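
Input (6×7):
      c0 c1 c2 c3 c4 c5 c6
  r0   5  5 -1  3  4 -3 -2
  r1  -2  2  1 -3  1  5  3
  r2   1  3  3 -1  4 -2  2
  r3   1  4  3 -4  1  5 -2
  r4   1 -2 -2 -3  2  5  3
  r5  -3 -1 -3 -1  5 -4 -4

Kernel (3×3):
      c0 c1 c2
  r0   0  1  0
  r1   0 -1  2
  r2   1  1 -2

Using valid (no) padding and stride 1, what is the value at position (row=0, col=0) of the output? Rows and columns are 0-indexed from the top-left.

3

The receptive field on the input at this output position is [5 5 -1 / -2 2 1 / 1 3 3]. Elementwise product with the kernel and sum: 5·1 + 2·-1 + 1·2 + 1·1 + 3·1 + 3·-2.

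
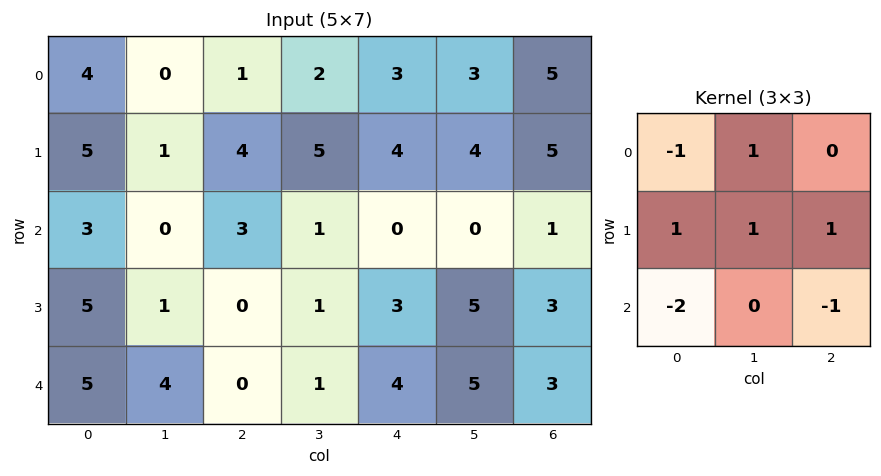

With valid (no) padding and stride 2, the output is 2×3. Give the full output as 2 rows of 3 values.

Output[0,0]: The receptive field on the input at this output position is [4 0 1 / 5 1 4 / 3 0 3]. Elementwise product with the kernel and sum: 4·-1 + 0·1 + 5·1 + 1·1 + 4·1 + 3·-2 + 3·-1.
Output[0,1]: The receptive field on the input at this output position is [1 2 3 / 4 5 4 / 3 1 0]. Elementwise product with the kernel and sum: 1·-1 + 2·1 + 4·1 + 5·1 + 4·1 + 3·-2 + 0·-1.

-3 8 12
-7 -2 0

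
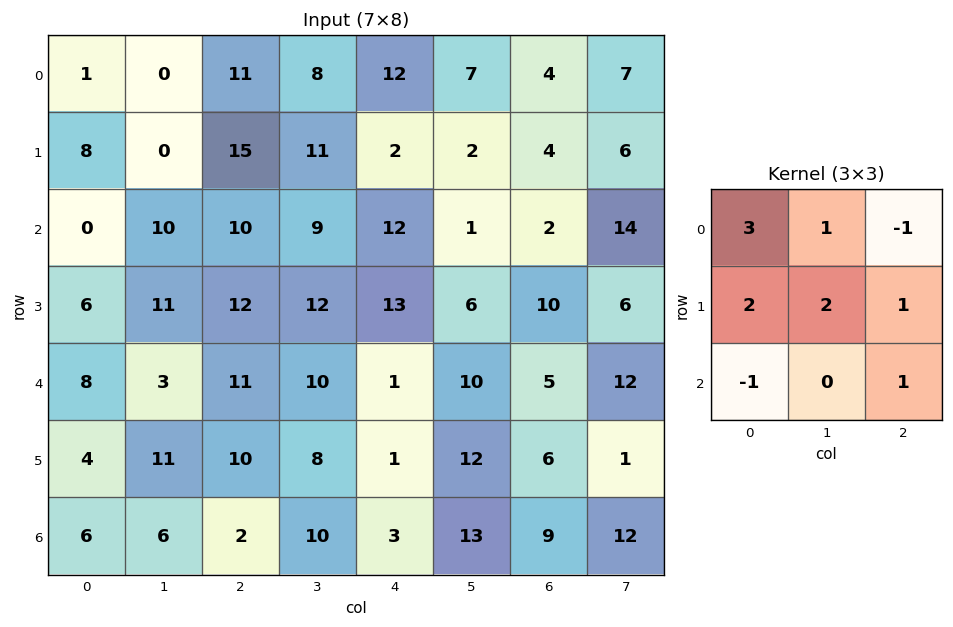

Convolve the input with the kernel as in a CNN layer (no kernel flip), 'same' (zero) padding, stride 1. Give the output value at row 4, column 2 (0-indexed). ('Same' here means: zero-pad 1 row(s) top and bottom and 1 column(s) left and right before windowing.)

68

The receptive field on the zero-padded input at this output position is [11 12 12 / 3 11 10 / 11 10 8]. Elementwise product with the kernel and sum: 11·3 + 12·1 + 12·-1 + 3·2 + 11·2 + 10·1 + 11·-1 + 8·1.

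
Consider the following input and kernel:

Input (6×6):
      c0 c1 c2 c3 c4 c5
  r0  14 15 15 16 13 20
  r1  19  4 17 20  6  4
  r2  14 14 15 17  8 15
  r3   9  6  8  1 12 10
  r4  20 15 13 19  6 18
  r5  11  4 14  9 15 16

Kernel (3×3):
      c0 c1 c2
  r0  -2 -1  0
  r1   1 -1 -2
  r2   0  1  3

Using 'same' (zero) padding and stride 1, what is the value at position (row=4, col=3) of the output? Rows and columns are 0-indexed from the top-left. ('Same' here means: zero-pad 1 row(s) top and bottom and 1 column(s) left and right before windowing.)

19

The receptive field on the zero-padded input at this output position is [8 1 12 / 13 19 6 / 14 9 15]. Elementwise product with the kernel and sum: 8·-2 + 1·-1 + 13·1 + 19·-1 + 6·-2 + 9·1 + 15·3.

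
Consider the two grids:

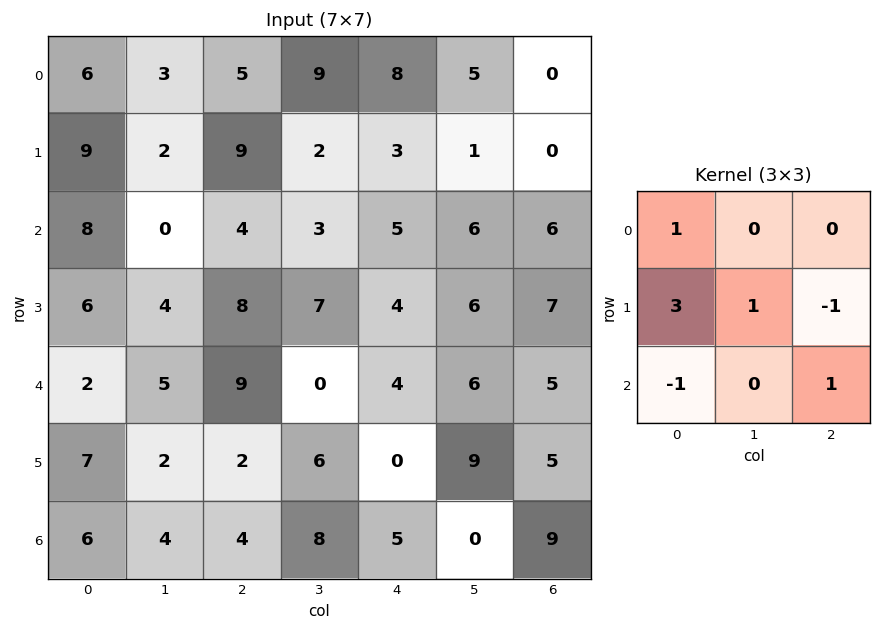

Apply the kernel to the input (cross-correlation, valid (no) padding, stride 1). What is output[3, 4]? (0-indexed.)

22

The receptive field on the input at this output position is [4 6 7 / 4 6 5 / 0 9 5]. Elementwise product with the kernel and sum: 4·1 + 4·3 + 6·1 + 5·-1 + 0·-1 + 5·1.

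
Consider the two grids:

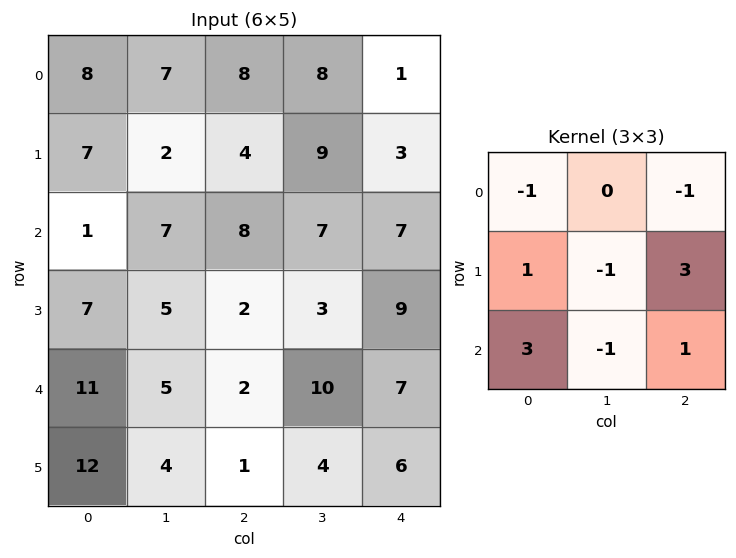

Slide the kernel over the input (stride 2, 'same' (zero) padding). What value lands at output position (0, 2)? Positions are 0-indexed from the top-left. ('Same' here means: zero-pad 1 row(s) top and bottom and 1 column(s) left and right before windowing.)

31

The receptive field on the zero-padded input at this output position is [0 0 0 / 8 1 0 / 9 3 0]. Elementwise product with the kernel and sum: 0·-1 + 0·-1 + 8·1 + 1·-1 + 0·3 + 9·3 + 3·-1 + 0·1.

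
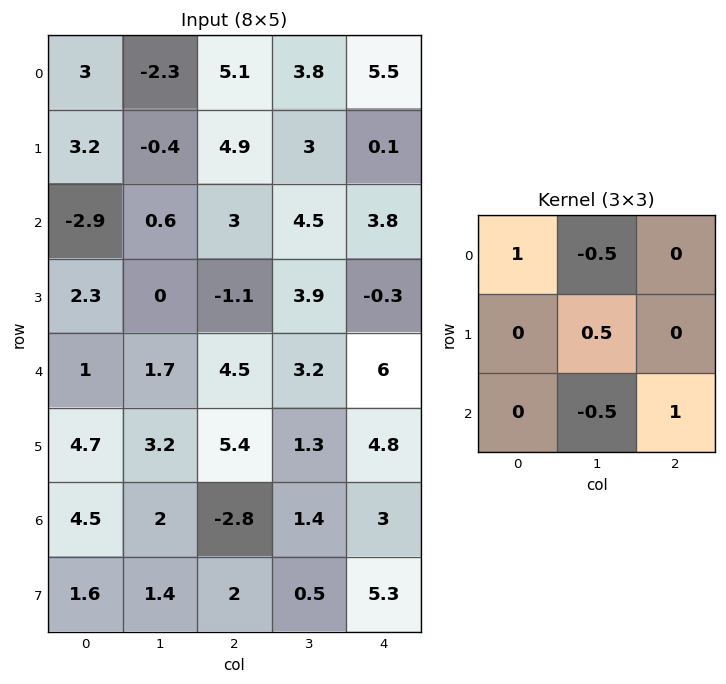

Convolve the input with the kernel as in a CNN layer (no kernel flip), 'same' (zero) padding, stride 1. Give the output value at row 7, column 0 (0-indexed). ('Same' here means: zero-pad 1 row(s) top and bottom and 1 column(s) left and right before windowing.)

The receptive field on the zero-padded input at this output position is [0 4.5 2 / 0 1.6 1.4 / 0 0 0]. Elementwise product with the kernel and sum: 0·1 + 4.5·-0.5 + 1.6·0.5 + 0·-0.5 + 0·1.

-1.45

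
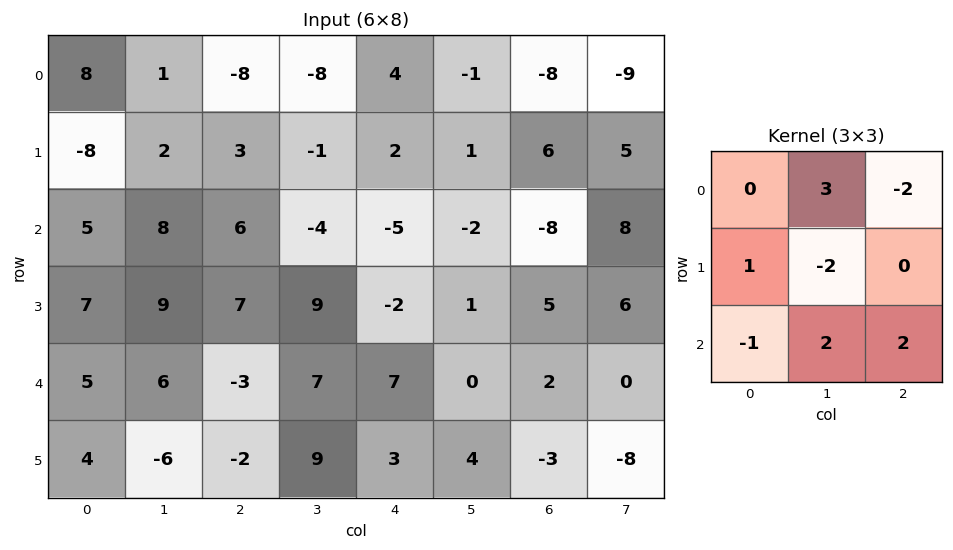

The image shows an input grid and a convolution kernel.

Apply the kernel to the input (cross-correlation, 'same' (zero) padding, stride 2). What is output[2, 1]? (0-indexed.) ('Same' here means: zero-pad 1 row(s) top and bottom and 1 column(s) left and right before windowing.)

35

The receptive field on the zero-padded input at this output position is [9 7 9 / 6 -3 7 / -6 -2 9]. Elementwise product with the kernel and sum: 7·3 + 9·-2 + 6·1 + -3·-2 + -6·-1 + -2·2 + 9·2.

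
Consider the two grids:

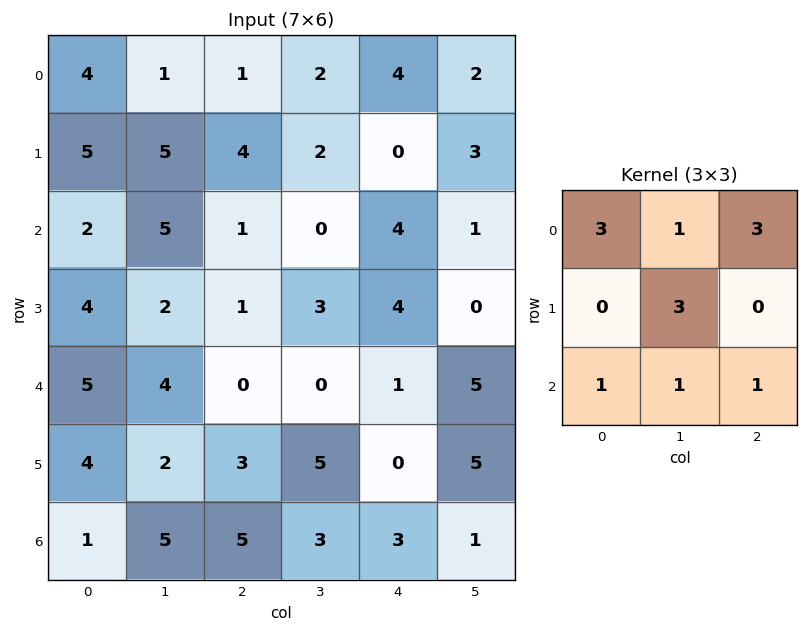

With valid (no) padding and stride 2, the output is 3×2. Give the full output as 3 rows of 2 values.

Output[0,0]: The receptive field on the input at this output position is [4 1 1 / 5 5 4 / 2 5 1]. Elementwise product with the kernel and sum: 4·3 + 1·1 + 1·3 + 5·3 + 2·1 + 5·1 + 1·1.

39 28
29 25
36 29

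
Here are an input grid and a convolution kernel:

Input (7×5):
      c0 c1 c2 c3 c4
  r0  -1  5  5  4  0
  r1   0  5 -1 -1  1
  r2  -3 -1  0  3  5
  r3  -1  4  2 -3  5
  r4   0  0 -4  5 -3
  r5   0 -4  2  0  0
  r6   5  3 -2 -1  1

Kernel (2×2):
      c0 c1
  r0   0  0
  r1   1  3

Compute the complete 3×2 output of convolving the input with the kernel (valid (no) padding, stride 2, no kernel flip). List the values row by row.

Output[0,0]: The receptive field on the input at this output position is [-1 5 / 0 5]. Elementwise product with the kernel and sum: 0·1 + 5·3.

15 -4
11 -7
-12 2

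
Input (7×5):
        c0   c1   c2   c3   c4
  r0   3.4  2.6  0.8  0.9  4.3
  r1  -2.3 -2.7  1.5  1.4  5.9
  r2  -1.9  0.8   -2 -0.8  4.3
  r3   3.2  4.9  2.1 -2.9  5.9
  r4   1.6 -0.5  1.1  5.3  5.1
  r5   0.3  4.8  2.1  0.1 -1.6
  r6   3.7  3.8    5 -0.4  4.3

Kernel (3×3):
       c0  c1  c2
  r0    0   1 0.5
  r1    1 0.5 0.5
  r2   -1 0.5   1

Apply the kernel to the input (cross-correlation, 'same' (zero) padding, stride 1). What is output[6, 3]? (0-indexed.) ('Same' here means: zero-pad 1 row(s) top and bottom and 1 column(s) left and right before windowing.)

The receptive field on the zero-padded input at this output position is [2.1 0.1 -1.6 / 5 -0.4 4.3 / 0 0 0]. Elementwise product with the kernel and sum: 0.1·1 + -1.6·0.5 + 5·1 + -0.4·0.5 + 4.3·0.5 + 0·-1 + 0·0.5 + 0·1.

6.25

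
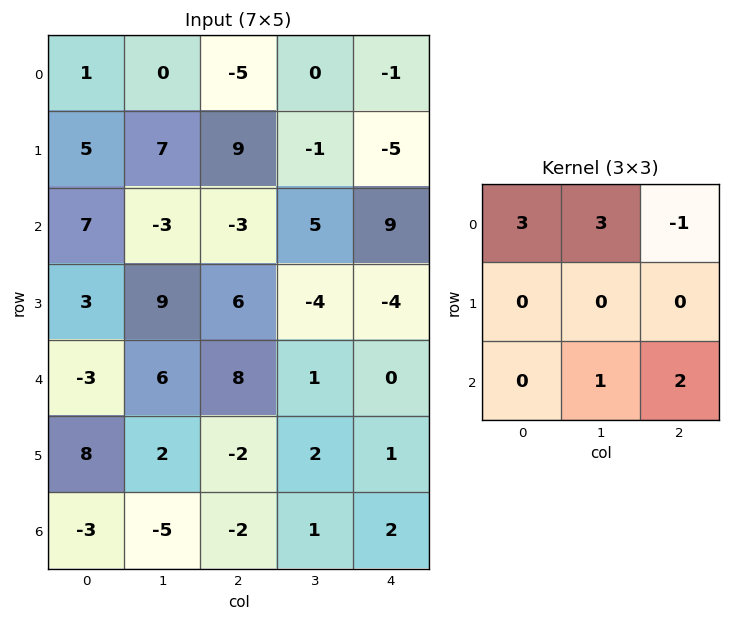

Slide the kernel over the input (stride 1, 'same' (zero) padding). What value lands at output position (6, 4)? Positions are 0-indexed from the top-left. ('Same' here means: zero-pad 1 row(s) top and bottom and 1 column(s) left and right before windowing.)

The receptive field on the zero-padded input at this output position is [2 1 0 / 1 2 0 / 0 0 0]. Elementwise product with the kernel and sum: 2·3 + 1·3 + 0·-1 + 0·1 + 0·2.

9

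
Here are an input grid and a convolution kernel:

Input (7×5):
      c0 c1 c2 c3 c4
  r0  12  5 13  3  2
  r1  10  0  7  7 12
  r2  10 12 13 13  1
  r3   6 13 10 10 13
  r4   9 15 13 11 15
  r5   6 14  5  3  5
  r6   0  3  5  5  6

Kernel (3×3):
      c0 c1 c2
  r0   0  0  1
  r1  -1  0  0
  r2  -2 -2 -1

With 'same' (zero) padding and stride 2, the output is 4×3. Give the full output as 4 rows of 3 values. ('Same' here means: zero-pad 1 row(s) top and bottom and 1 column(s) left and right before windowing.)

-20 -26 -41
-25 -61 -59
-13 -46 -27
14 0 -5

Output[0,0]: The receptive field on the zero-padded input at this output position is [0 0 0 / 0 12 5 / 0 10 0]. Elementwise product with the kernel and sum: 0·1 + 0·-1 + 0·-2 + 10·-2 + 0·-1.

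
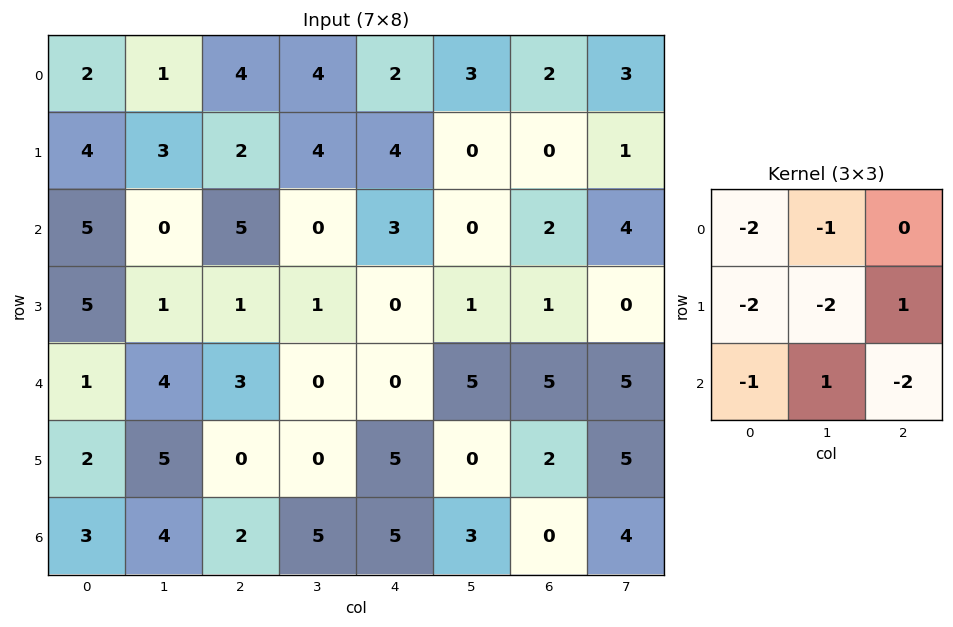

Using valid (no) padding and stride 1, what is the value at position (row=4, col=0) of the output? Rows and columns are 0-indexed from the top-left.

-23

The receptive field on the input at this output position is [1 4 3 / 2 5 0 / 3 4 2]. Elementwise product with the kernel and sum: 1·-2 + 4·-1 + 2·-2 + 5·-2 + 0·1 + 3·-1 + 4·1 + 2·-2.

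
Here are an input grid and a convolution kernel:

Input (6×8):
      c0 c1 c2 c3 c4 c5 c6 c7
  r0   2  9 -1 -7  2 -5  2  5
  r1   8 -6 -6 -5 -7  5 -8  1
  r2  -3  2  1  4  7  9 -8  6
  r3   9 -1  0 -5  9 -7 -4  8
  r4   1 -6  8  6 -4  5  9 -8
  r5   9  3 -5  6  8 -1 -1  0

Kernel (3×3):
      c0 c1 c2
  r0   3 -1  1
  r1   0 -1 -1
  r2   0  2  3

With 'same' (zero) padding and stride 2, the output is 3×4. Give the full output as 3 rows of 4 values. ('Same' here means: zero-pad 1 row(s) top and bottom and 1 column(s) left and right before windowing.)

-13 -19 4 -20
2 -37 -22 42
22 -14 -19 -12

Output[0,0]: The receptive field on the zero-padded input at this output position is [0 0 0 / 0 2 9 / 0 8 -6]. Elementwise product with the kernel and sum: 0·3 + 0·-1 + 0·1 + 2·-1 + 9·-1 + 8·2 + -6·3.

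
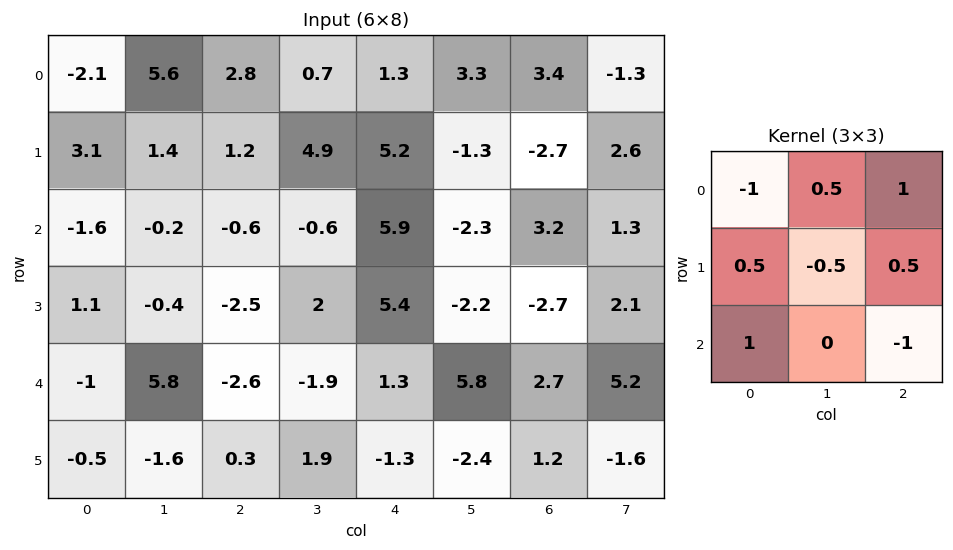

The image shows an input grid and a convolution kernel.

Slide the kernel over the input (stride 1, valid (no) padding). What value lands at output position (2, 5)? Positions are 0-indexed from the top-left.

The receptive field on the input at this output position is [-2.3 3.2 1.3 / -2.2 -2.7 2.1 / 5.8 2.7 5.2]. Elementwise product with the kernel and sum: -2.3·-1 + 3.2·0.5 + 1.3·1 + -2.2·0.5 + -2.7·-0.5 + 2.1·0.5 + 5.8·1 + 5.2·-1.

7.1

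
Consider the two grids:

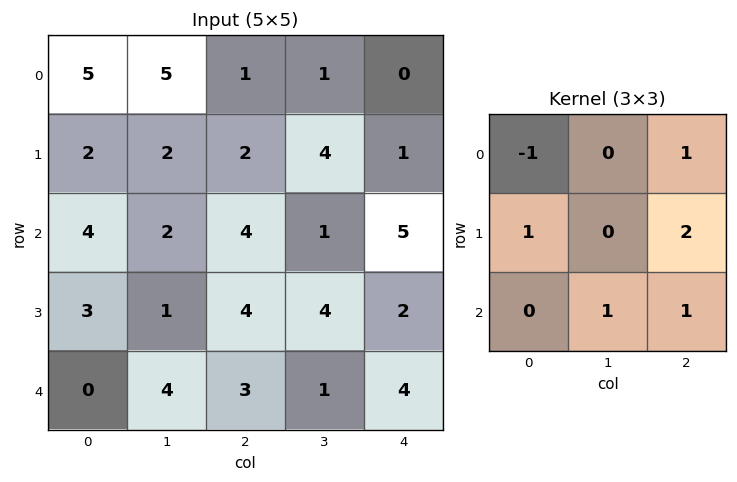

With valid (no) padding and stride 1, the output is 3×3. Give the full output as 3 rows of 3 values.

8 11 9
17 14 19
18 12 14

Output[0,0]: The receptive field on the input at this output position is [5 5 1 / 2 2 2 / 4 2 4]. Elementwise product with the kernel and sum: 5·-1 + 1·1 + 2·1 + 2·2 + 2·1 + 4·1.
Output[0,1]: The receptive field on the input at this output position is [5 1 1 / 2 2 4 / 2 4 1]. Elementwise product with the kernel and sum: 5·-1 + 1·1 + 2·1 + 4·2 + 4·1 + 1·1.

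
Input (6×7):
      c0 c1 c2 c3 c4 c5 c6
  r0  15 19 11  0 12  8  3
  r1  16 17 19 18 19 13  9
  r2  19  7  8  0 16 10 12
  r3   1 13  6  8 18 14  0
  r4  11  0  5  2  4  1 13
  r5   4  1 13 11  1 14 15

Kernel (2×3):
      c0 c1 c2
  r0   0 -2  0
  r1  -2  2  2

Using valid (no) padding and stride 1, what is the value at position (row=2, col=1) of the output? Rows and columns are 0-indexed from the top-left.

The receptive field on the input at this output position is [7 8 0 / 13 6 8]. Elementwise product with the kernel and sum: 8·-2 + 13·-2 + 6·2 + 8·2.

-14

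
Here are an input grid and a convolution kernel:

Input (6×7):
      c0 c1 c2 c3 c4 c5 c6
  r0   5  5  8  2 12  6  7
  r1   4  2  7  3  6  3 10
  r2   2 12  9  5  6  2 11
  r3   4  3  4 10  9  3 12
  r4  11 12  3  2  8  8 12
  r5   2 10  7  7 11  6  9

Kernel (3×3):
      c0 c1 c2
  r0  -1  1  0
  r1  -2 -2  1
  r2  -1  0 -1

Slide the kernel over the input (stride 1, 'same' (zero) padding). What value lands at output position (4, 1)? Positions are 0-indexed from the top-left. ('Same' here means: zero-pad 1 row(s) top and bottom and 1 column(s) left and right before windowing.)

The receptive field on the zero-padded input at this output position is [4 3 4 / 11 12 3 / 2 10 7]. Elementwise product with the kernel and sum: 4·-1 + 3·1 + 11·-2 + 12·-2 + 3·1 + 2·-1 + 7·-1.

-53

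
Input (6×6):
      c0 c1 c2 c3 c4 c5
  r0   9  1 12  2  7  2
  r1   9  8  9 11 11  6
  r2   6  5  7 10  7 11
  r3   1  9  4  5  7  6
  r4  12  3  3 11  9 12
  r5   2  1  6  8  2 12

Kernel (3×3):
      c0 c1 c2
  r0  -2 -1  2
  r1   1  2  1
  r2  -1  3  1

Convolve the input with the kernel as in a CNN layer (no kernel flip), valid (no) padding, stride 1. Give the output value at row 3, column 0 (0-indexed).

25

The receptive field on the input at this output position is [1 9 4 / 12 3 3 / 2 1 6]. Elementwise product with the kernel and sum: 1·-2 + 9·-1 + 4·2 + 12·1 + 3·2 + 3·1 + 2·-1 + 1·3 + 6·1.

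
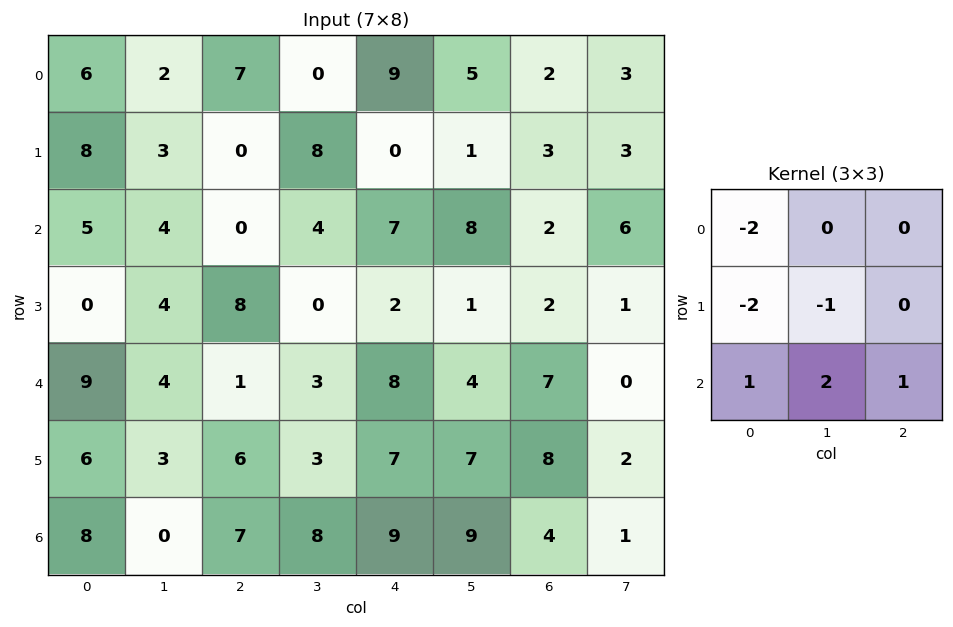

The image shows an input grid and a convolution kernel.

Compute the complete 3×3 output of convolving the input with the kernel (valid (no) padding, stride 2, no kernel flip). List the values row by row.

-18 -7 6
4 -1 4
-18 15 -6

Output[0,0]: The receptive field on the input at this output position is [6 2 7 / 8 3 0 / 5 4 0]. Elementwise product with the kernel and sum: 6·-2 + 8·-2 + 3·-1 + 5·1 + 4·2 + 0·1.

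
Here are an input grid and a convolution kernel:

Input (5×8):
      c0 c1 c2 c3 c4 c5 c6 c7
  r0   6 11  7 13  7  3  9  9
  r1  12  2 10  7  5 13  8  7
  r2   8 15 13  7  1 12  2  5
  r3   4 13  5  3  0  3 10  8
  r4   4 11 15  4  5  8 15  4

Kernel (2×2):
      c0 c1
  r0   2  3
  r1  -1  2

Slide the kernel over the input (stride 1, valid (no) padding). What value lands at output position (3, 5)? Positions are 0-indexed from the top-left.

58

The receptive field on the input at this output position is [3 10 / 8 15]. Elementwise product with the kernel and sum: 3·2 + 10·3 + 8·-1 + 15·2.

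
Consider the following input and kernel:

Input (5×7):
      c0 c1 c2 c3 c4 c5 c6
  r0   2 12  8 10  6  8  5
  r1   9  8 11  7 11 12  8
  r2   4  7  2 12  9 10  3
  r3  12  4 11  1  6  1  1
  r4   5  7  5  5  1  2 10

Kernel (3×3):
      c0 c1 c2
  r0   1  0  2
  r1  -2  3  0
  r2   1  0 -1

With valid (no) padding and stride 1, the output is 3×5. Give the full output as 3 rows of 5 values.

Output[0,0]: The receptive field on the input at this output position is [2 12 8 / 9 8 11 / 4 7 2]. Elementwise product with the kernel and sum: 2·1 + 8·2 + 9·-2 + 8·3 + 4·1 + 2·-1.

26 44 12 47 36
45 17 70 34 44
-4 58 5 51 -3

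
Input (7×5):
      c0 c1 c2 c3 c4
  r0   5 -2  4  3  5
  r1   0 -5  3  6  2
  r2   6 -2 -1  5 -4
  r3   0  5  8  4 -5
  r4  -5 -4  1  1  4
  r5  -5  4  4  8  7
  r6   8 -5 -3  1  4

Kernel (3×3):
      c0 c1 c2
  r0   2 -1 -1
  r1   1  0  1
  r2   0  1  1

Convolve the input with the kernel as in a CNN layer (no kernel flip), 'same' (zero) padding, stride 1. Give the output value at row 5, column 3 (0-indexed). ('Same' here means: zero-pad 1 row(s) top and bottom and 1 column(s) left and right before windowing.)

13

The receptive field on the zero-padded input at this output position is [1 1 4 / 4 8 7 / -3 1 4]. Elementwise product with the kernel and sum: 1·2 + 1·-1 + 4·-1 + 4·1 + 7·1 + 1·1 + 4·1.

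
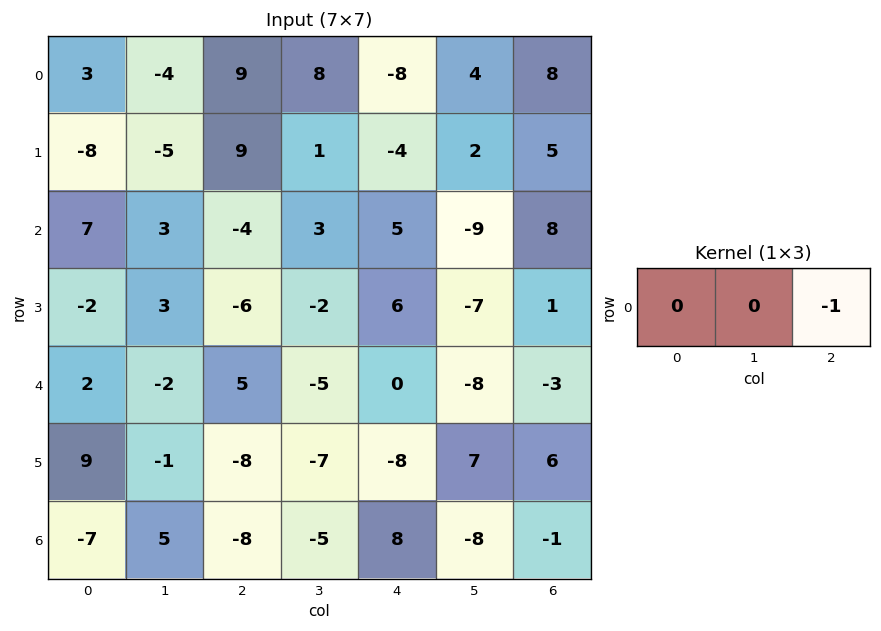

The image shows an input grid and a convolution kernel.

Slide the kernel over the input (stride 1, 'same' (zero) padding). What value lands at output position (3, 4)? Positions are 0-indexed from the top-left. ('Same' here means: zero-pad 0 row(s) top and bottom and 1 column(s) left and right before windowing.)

7

The receptive field on the zero-padded input at this output position is [-2 6 -7]. Elementwise product with the kernel and sum: -7·-1.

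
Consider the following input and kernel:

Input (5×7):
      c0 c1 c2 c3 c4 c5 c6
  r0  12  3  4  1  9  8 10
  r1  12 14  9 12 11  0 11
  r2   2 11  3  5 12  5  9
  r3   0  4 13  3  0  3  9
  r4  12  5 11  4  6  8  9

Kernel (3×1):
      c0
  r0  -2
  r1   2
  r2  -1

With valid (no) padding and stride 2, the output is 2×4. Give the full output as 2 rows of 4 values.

Output[0,0]: The receptive field on the input at this output position is [12 / 12 / 2]. Elementwise product with the kernel and sum: 12·-2 + 12·2 + 2·-1.

-2 7 -8 -7
-16 9 -30 -9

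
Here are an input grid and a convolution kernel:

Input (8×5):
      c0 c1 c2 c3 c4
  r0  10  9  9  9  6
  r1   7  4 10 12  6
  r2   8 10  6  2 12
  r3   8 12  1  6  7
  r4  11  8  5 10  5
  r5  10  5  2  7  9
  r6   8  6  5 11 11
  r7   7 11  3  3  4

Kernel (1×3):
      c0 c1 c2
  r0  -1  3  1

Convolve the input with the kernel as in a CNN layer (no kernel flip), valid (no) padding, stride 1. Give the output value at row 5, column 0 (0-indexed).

The receptive field on the input at this output position is [10 5 2]. Elementwise product with the kernel and sum: 10·-1 + 5·3 + 2·1.

7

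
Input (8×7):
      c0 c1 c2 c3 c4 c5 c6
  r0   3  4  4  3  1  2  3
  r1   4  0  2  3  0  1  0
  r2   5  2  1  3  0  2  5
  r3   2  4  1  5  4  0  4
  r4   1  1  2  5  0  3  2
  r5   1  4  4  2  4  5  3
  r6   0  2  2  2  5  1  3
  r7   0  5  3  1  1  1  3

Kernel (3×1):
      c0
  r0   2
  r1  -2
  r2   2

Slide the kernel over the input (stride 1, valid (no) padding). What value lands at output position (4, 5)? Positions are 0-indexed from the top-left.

-2

The receptive field on the input at this output position is [3 / 5 / 1]. Elementwise product with the kernel and sum: 3·2 + 5·-2 + 1·2.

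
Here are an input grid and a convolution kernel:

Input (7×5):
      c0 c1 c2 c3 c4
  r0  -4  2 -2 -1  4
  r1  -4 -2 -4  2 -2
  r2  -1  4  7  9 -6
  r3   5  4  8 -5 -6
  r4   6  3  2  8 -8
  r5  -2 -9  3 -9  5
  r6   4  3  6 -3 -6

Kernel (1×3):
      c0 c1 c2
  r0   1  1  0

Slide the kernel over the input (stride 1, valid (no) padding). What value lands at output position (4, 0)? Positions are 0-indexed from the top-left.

The receptive field on the input at this output position is [6 3 2]. Elementwise product with the kernel and sum: 6·1 + 3·1.

9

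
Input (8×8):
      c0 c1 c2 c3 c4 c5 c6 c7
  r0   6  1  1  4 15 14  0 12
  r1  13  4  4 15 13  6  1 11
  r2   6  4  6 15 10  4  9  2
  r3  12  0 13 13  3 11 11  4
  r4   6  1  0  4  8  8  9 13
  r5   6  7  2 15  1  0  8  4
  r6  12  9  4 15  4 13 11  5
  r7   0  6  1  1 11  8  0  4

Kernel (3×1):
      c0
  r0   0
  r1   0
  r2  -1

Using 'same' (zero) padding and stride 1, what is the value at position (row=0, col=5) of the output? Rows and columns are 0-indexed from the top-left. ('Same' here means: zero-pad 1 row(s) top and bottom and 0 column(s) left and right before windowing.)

-6

The receptive field on the zero-padded input at this output position is [0 / 14 / 6]. Elementwise product with the kernel and sum: 6·-1.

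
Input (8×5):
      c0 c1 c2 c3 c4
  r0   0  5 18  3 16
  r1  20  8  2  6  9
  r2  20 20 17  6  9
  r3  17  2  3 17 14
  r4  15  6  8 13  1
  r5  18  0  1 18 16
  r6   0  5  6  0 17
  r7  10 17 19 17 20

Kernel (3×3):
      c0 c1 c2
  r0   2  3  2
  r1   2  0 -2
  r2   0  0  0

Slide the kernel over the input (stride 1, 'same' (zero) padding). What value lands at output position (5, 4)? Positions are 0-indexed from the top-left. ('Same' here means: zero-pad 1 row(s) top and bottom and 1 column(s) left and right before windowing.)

65

The receptive field on the zero-padded input at this output position is [13 1 0 / 18 16 0 / 0 17 0]. Elementwise product with the kernel and sum: 13·2 + 1·3 + 0·2 + 18·2 + 0·-2.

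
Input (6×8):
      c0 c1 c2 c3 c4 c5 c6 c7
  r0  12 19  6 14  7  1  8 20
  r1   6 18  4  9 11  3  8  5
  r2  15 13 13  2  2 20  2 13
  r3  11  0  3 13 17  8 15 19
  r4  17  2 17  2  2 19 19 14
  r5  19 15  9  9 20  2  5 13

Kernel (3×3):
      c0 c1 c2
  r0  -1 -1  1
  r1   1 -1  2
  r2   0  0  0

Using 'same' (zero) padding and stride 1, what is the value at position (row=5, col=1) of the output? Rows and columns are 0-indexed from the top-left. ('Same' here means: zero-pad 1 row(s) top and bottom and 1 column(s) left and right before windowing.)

20

The receptive field on the zero-padded input at this output position is [17 2 17 / 19 15 9 / 0 0 0]. Elementwise product with the kernel and sum: 17·-1 + 2·-1 + 17·1 + 19·1 + 15·-1 + 9·2.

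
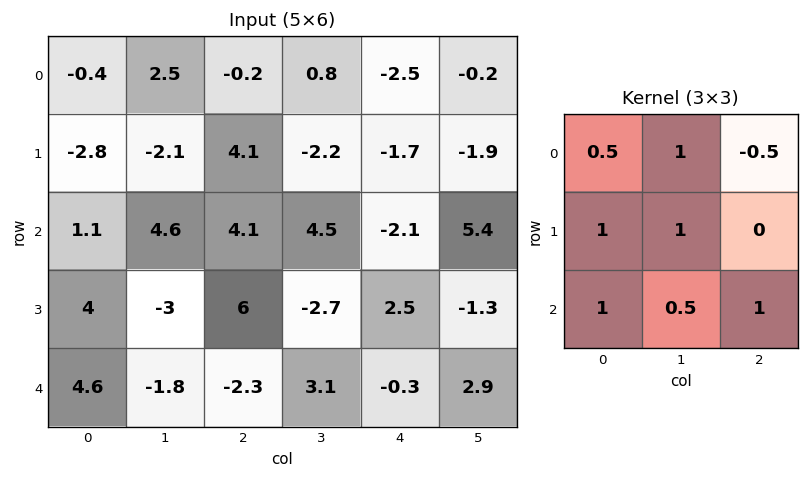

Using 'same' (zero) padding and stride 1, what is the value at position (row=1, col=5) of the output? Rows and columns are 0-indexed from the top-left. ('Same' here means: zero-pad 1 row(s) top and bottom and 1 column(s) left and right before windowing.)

The receptive field on the zero-padded input at this output position is [-2.5 -0.2 0 / -1.7 -1.9 0 / -2.1 5.4 0]. Elementwise product with the kernel and sum: -2.5·0.5 + -0.2·1 + 0·-0.5 + -1.7·1 + -1.9·1 + -2.1·1 + 5.4·0.5 + 0·1.

-4.45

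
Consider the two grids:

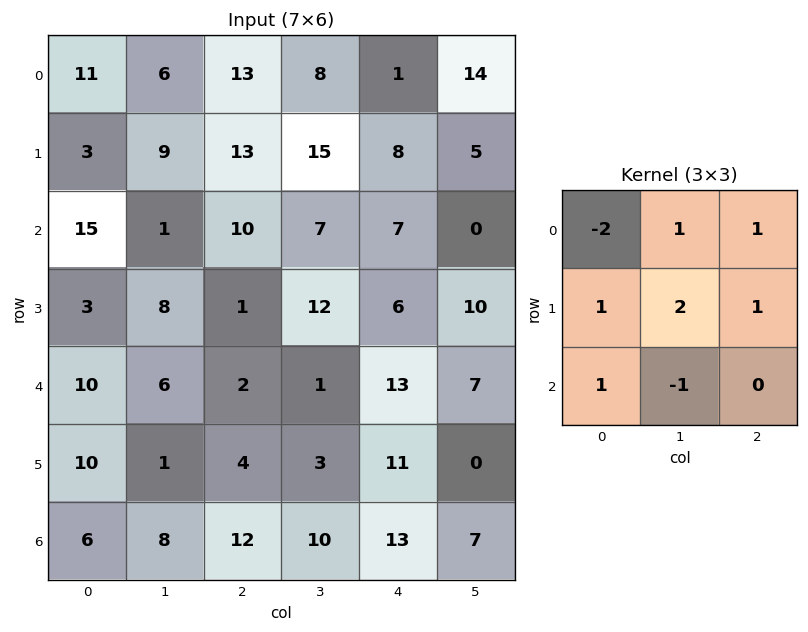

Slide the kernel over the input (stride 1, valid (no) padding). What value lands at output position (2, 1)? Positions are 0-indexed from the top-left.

41

The receptive field on the input at this output position is [1 10 7 / 8 1 12 / 6 2 1]. Elementwise product with the kernel and sum: 1·-2 + 10·1 + 7·1 + 8·1 + 1·2 + 12·1 + 6·1 + 2·-1.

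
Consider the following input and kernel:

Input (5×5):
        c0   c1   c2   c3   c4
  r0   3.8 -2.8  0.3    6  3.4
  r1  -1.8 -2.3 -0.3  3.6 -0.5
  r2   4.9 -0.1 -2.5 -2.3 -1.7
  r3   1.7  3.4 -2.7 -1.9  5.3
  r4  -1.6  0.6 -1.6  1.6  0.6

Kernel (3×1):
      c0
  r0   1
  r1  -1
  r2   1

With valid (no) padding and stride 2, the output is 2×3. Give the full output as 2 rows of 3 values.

Output[0,0]: The receptive field on the input at this output position is [3.8 / -1.8 / 4.9]. Elementwise product with the kernel and sum: 3.8·1 + -1.8·-1 + 4.9·1.

10.5 -1.9 2.2
1.6 -1.4 -6.4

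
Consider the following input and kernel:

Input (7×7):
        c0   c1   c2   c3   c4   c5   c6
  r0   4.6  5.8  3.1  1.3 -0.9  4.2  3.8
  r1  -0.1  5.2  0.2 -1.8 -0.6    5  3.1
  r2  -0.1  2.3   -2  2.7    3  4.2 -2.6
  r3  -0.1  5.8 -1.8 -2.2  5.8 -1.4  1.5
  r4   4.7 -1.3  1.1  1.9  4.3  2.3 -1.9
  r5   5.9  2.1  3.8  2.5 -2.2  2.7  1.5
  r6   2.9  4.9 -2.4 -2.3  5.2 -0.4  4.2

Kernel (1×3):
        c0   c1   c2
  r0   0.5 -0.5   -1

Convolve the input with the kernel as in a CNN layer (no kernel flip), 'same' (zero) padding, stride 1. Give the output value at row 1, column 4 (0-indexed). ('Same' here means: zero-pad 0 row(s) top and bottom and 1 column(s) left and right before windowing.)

-5.6

The receptive field on the zero-padded input at this output position is [-1.8 -0.6 5]. Elementwise product with the kernel and sum: -1.8·0.5 + -0.6·-0.5 + 5·-1.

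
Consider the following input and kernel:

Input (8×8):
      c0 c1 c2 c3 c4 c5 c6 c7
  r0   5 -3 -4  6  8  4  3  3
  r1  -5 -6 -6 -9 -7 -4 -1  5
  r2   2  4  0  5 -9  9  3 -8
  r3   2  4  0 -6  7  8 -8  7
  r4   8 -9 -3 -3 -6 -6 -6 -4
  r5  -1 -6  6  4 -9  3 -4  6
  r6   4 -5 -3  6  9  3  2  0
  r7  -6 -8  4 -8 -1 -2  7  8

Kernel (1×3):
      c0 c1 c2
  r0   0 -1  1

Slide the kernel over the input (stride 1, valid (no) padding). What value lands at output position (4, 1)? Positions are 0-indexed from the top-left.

The receptive field on the input at this output position is [-9 -3 -3]. Elementwise product with the kernel and sum: -3·-1 + -3·1.

0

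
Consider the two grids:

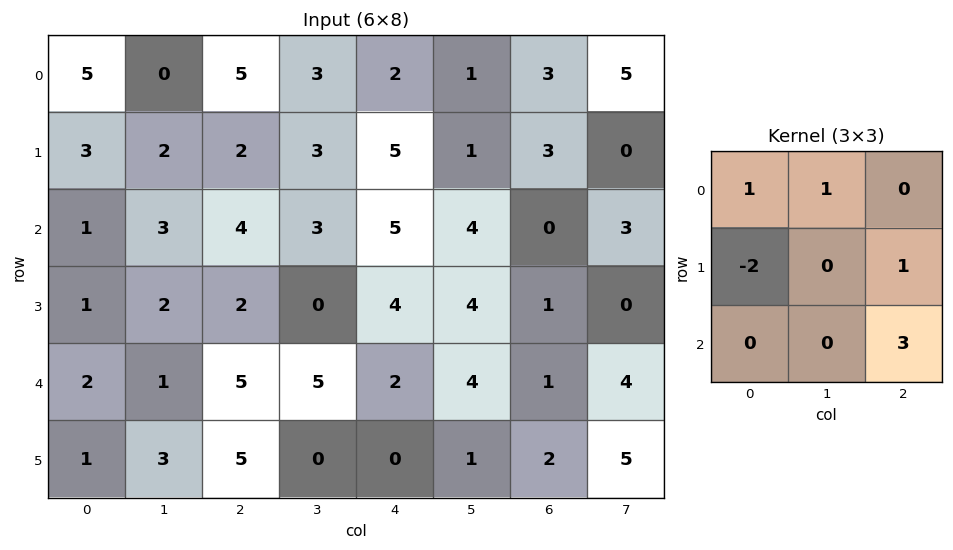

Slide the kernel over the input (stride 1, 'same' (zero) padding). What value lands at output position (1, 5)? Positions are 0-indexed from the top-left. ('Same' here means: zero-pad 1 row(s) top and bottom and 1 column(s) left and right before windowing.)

-4

The receptive field on the zero-padded input at this output position is [2 1 3 / 5 1 3 / 5 4 0]. Elementwise product with the kernel and sum: 2·1 + 1·1 + 5·-2 + 3·1 + 0·3.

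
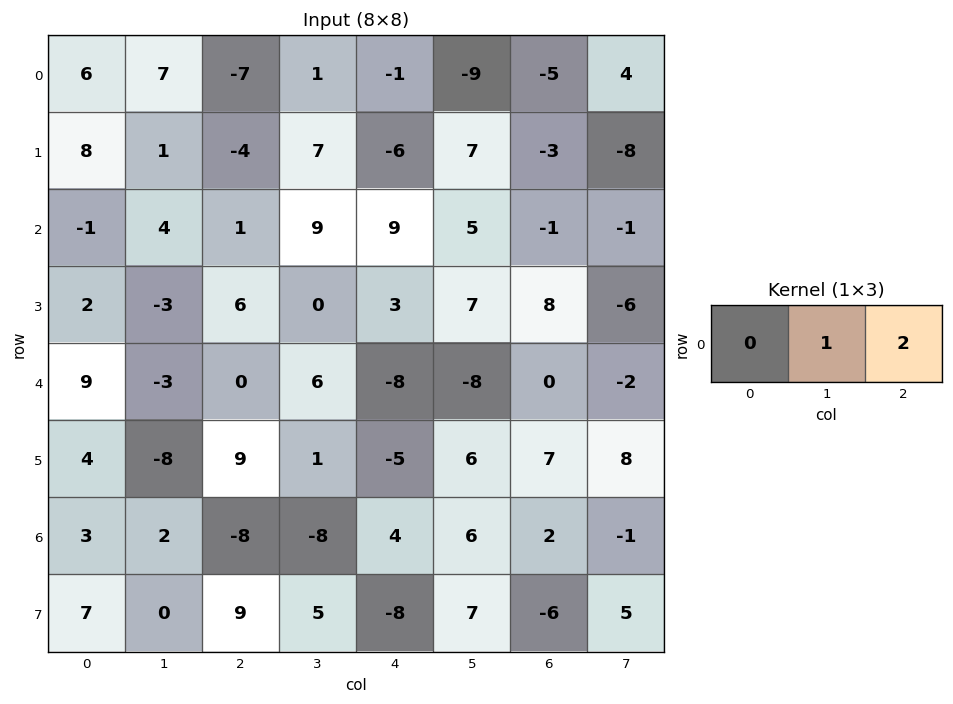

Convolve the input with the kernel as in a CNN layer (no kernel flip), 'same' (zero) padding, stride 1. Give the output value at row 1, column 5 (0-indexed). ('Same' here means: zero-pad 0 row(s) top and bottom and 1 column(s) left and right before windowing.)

1

The receptive field on the zero-padded input at this output position is [-6 7 -3]. Elementwise product with the kernel and sum: 7·1 + -3·2.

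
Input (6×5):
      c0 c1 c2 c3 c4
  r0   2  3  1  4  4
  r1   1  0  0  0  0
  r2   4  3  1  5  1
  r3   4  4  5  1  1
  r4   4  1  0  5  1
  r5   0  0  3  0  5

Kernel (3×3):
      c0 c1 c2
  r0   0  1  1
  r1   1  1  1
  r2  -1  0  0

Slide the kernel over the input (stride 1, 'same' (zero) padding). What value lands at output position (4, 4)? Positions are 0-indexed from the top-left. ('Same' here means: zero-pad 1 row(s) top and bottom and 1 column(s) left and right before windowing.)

The receptive field on the zero-padded input at this output position is [1 1 0 / 5 1 0 / 0 5 0]. Elementwise product with the kernel and sum: 1·1 + 0·1 + 5·1 + 1·1 + 0·1 + 0·-1.

7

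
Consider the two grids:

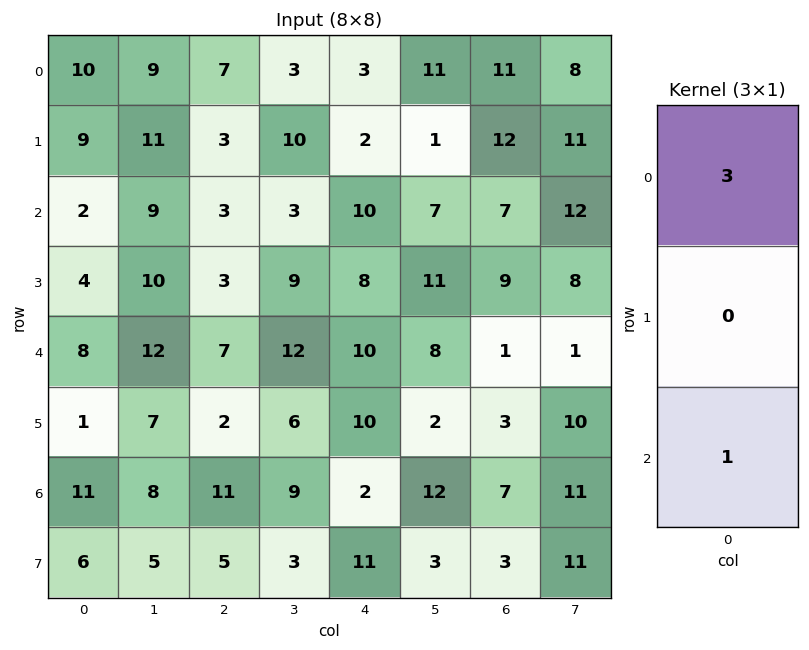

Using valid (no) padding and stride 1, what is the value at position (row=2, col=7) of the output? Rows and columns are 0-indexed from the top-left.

37

The receptive field on the input at this output position is [12 / 8 / 1]. Elementwise product with the kernel and sum: 12·3 + 1·1.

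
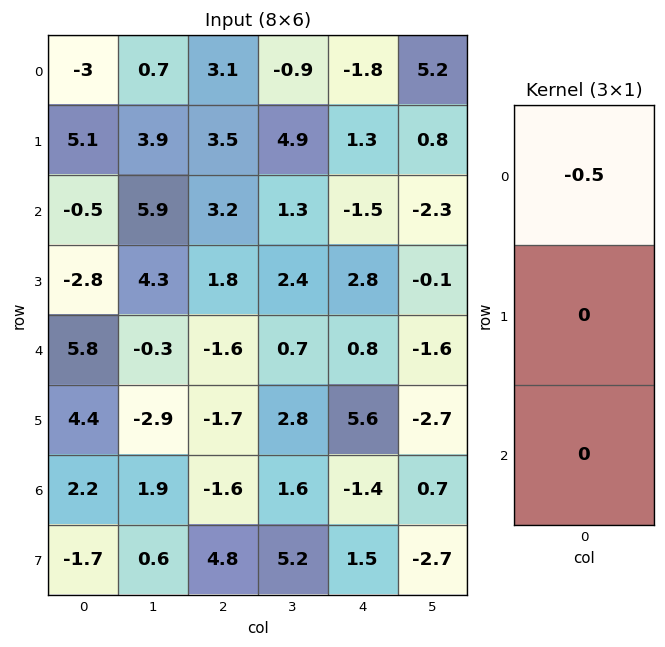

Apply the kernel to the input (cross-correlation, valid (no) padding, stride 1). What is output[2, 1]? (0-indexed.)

The receptive field on the input at this output position is [5.9 / 4.3 / -0.3]. Elementwise product with the kernel and sum: 5.9·-0.5.

-2.95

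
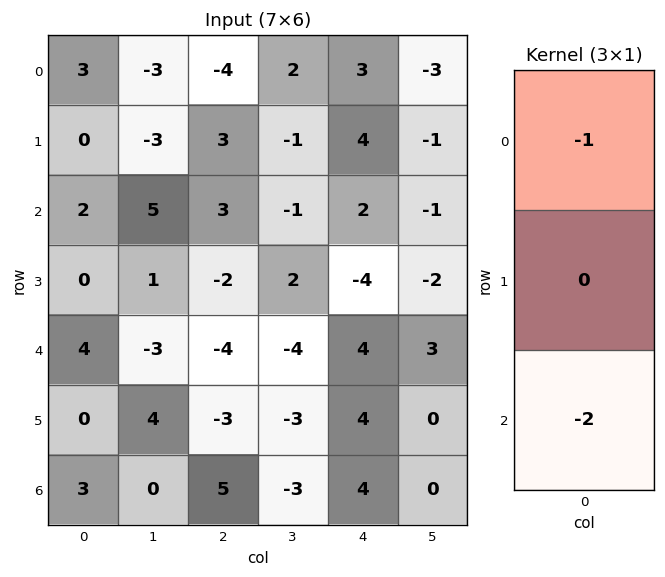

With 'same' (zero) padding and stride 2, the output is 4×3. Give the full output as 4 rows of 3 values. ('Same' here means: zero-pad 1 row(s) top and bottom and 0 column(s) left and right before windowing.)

Output[0,0]: The receptive field on the zero-padded input at this output position is [0 / 3 / 0]. Elementwise product with the kernel and sum: 0·-1 + 0·-2.
Output[0,1]: The receptive field on the zero-padded input at this output position is [0 / -4 / 3]. Elementwise product with the kernel and sum: 0·-1 + 3·-2.

0 -6 -8
0 1 4
0 8 -4
0 3 -4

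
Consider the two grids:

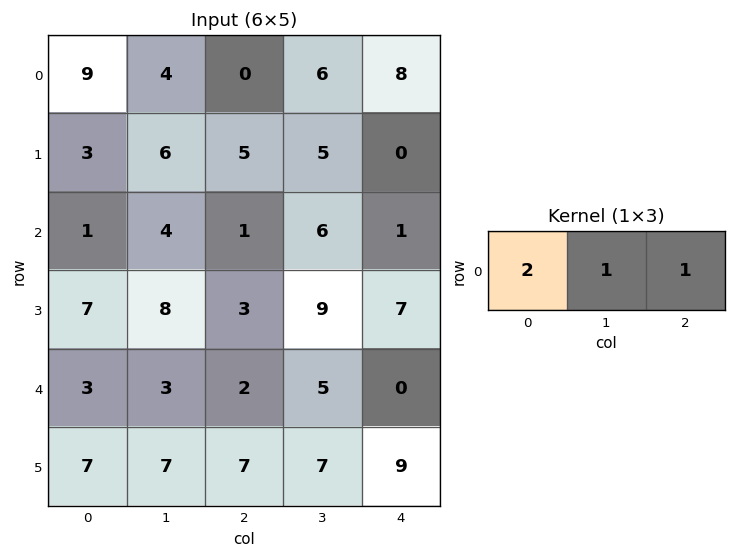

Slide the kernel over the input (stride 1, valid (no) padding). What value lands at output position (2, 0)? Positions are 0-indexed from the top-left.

The receptive field on the input at this output position is [1 4 1]. Elementwise product with the kernel and sum: 1·2 + 4·1 + 1·1.

7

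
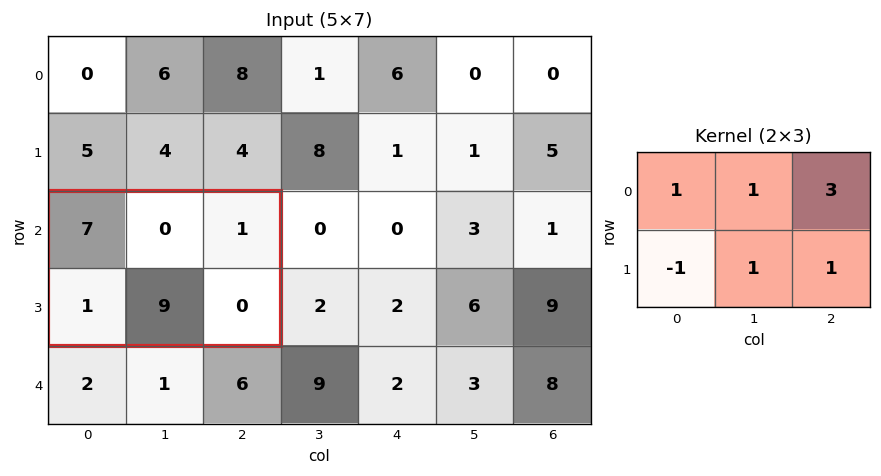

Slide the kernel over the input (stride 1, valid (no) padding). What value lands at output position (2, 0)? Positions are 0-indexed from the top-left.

The receptive field on the input at this output position is [7 0 1 / 1 9 0]. Elementwise product with the kernel and sum: 7·1 + 0·1 + 1·3 + 1·-1 + 9·1 + 0·1.

18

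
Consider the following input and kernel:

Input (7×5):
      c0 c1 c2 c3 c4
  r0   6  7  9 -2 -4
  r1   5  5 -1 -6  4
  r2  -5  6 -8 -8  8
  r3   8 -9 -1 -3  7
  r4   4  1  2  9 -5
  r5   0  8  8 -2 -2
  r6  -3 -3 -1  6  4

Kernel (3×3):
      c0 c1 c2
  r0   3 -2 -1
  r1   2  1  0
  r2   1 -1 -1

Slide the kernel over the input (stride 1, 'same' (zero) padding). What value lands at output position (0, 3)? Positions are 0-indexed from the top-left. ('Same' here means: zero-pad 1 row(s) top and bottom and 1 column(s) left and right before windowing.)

17

The receptive field on the zero-padded input at this output position is [0 0 0 / 9 -2 -4 / -1 -6 4]. Elementwise product with the kernel and sum: 0·3 + 0·-2 + 0·-1 + 9·2 + -2·1 + -1·1 + -6·-1 + 4·-1.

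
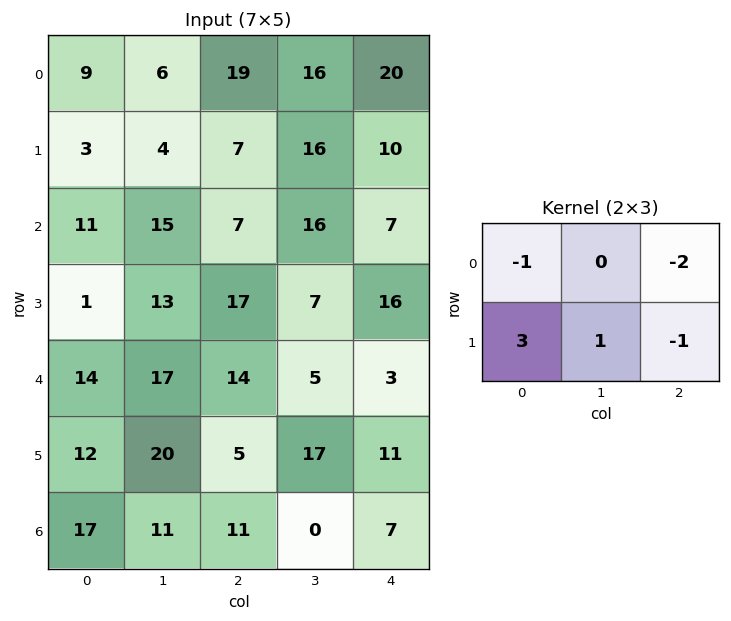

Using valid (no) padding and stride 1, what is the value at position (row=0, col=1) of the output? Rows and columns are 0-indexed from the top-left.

The receptive field on the input at this output position is [6 19 16 / 4 7 16]. Elementwise product with the kernel and sum: 6·-1 + 16·-2 + 4·3 + 7·1 + 16·-1.

-35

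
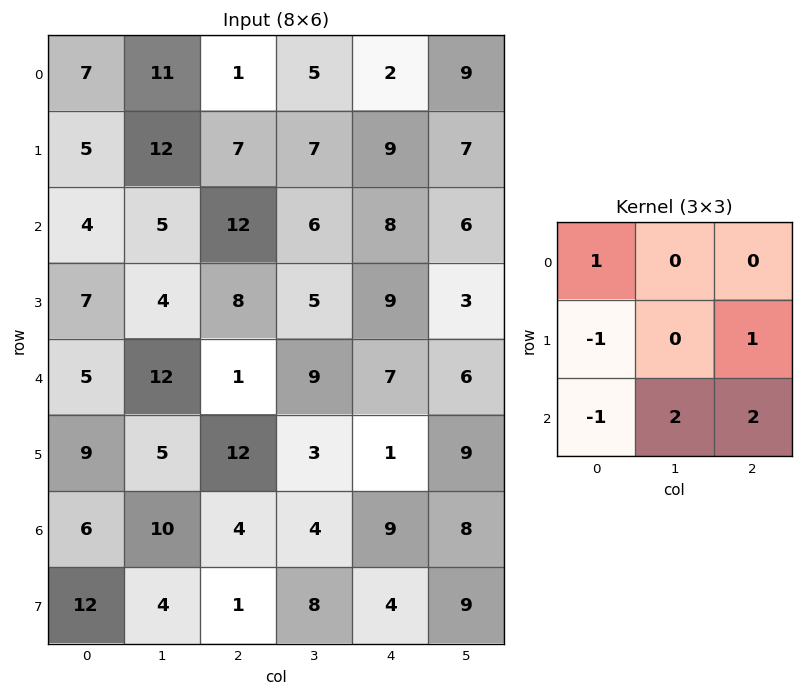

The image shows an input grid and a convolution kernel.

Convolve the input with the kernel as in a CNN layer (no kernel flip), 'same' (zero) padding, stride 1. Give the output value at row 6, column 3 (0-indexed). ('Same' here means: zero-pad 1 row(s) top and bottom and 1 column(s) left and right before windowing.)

The receptive field on the zero-padded input at this output position is [12 3 1 / 4 4 9 / 1 8 4]. Elementwise product with the kernel and sum: 12·1 + 4·-1 + 9·1 + 1·-1 + 8·2 + 4·2.

40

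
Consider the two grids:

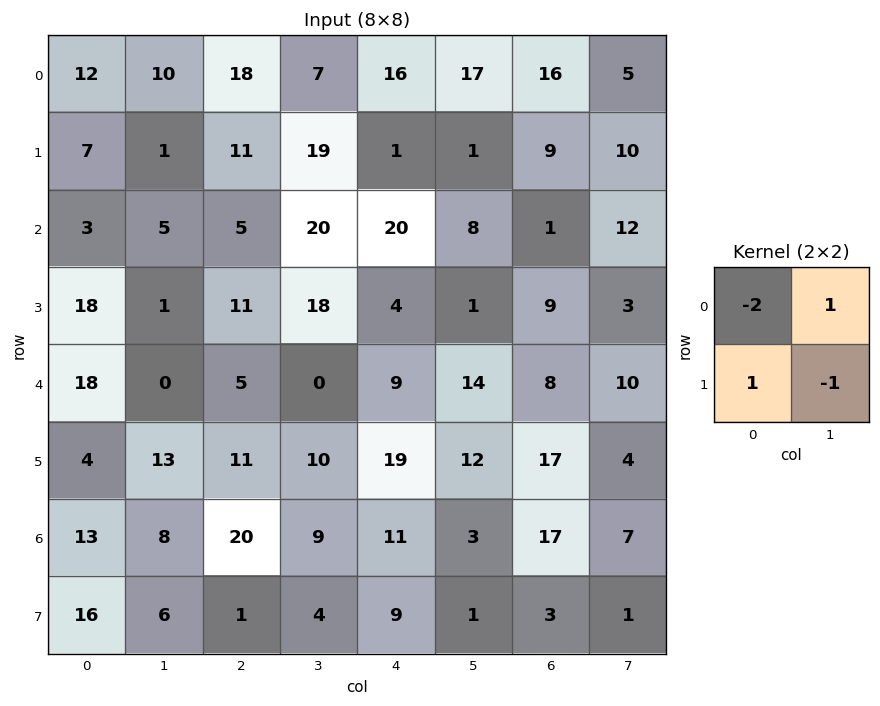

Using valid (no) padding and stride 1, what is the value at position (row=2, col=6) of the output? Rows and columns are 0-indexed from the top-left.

The receptive field on the input at this output position is [1 12 / 9 3]. Elementwise product with the kernel and sum: 1·-2 + 12·1 + 9·1 + 3·-1.

16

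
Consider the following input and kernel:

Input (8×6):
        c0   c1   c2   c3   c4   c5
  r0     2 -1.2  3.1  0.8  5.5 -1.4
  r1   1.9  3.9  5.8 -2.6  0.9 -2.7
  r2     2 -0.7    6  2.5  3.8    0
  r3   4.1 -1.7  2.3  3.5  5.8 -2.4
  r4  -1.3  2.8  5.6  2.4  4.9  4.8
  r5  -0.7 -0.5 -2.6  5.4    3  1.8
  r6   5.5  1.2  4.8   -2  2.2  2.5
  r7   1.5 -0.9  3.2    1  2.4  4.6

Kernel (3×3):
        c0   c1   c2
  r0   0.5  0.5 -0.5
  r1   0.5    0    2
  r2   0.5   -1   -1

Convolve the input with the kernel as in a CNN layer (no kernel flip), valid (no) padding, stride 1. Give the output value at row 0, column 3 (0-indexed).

The receptive field on the input at this output position is [0.8 5.5 -1.4 / -2.6 0.9 -2.7 / 2.5 3.8 0]. Elementwise product with the kernel and sum: 0.8·0.5 + 5.5·0.5 + -1.4·-0.5 + -2.6·0.5 + -2.7·2 + 2.5·0.5 + 3.8·-1 + 0·-1.

-5.4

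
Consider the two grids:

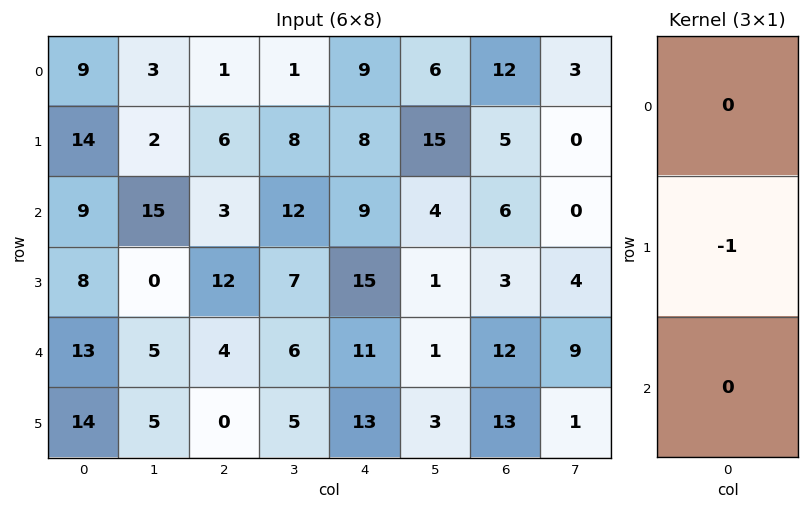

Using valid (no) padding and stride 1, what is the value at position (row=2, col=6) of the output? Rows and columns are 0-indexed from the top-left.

The receptive field on the input at this output position is [6 / 3 / 12]. Elementwise product with the kernel and sum: 3·-1.

-3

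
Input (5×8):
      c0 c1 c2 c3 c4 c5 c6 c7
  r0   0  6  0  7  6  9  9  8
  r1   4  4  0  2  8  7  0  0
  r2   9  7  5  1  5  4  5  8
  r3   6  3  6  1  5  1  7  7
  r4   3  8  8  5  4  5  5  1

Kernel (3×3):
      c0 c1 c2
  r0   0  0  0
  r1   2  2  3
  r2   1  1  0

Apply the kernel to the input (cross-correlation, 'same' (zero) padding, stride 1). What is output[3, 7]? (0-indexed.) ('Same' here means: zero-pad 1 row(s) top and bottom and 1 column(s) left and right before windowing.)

The receptive field on the zero-padded input at this output position is [5 8 0 / 7 7 0 / 5 1 0]. Elementwise product with the kernel and sum: 7·2 + 7·2 + 0·3 + 5·1 + 1·1.

34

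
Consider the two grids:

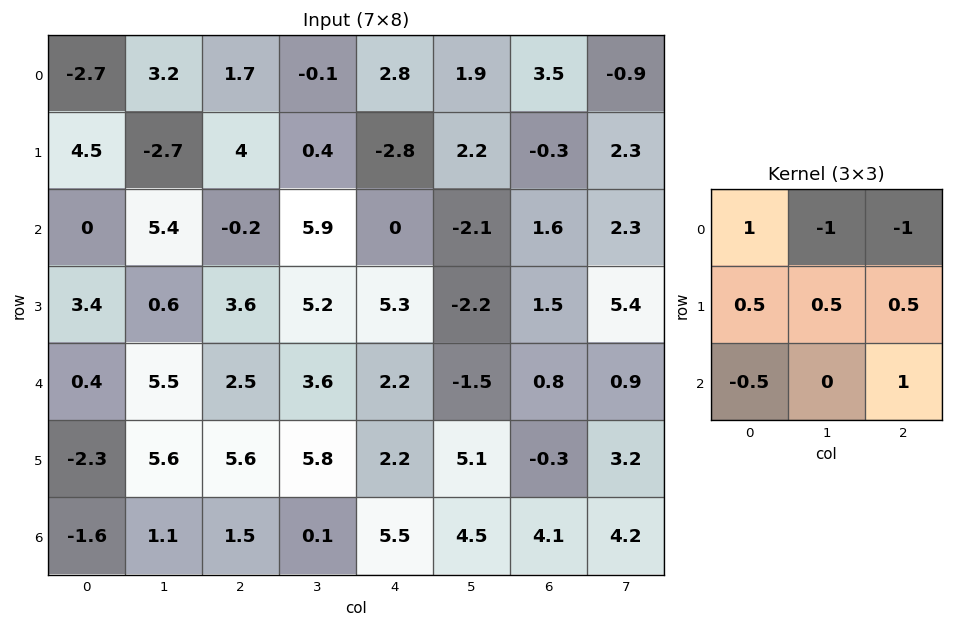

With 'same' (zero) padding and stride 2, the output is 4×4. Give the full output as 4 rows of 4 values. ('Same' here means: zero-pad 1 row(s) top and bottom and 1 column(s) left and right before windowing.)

-2.45 4.15 4.3 3.45
1.5 3.35 -1.9 7.6
4.55 0.6 6.45 -8.35
-3.55 -4.45 3.55 8.6

Output[0,0]: The receptive field on the zero-padded input at this output position is [0 0 0 / 0 -2.7 3.2 / 0 4.5 -2.7]. Elementwise product with the kernel and sum: 0·1 + 0·-1 + 0·-1 + 0·0.5 + -2.7·0.5 + 3.2·0.5 + 0·-0.5 + -2.7·1.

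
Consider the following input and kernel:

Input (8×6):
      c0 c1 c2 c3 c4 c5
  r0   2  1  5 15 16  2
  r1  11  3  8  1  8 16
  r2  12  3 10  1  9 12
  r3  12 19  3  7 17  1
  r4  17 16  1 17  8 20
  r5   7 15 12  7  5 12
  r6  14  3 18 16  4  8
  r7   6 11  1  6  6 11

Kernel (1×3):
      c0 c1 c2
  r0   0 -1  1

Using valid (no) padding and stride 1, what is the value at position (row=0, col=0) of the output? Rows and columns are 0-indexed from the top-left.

The receptive field on the input at this output position is [2 1 5]. Elementwise product with the kernel and sum: 1·-1 + 5·1.

4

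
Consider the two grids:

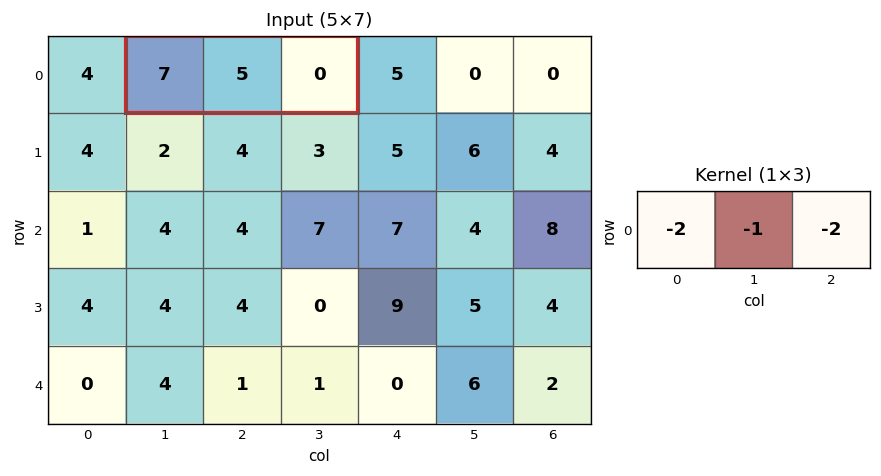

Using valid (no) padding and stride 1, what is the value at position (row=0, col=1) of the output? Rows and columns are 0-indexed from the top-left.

-19

The receptive field on the input at this output position is [7 5 0]. Elementwise product with the kernel and sum: 7·-2 + 5·-1 + 0·-2.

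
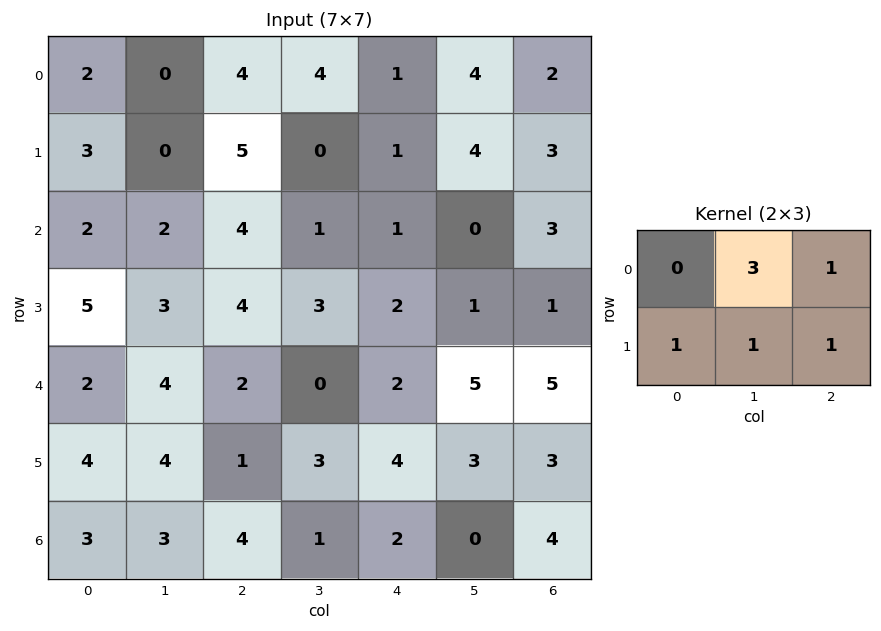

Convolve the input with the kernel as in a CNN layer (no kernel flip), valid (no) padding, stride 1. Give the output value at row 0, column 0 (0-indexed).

The receptive field on the input at this output position is [2 0 4 / 3 0 5]. Elementwise product with the kernel and sum: 0·3 + 4·1 + 3·1 + 0·1 + 5·1.

12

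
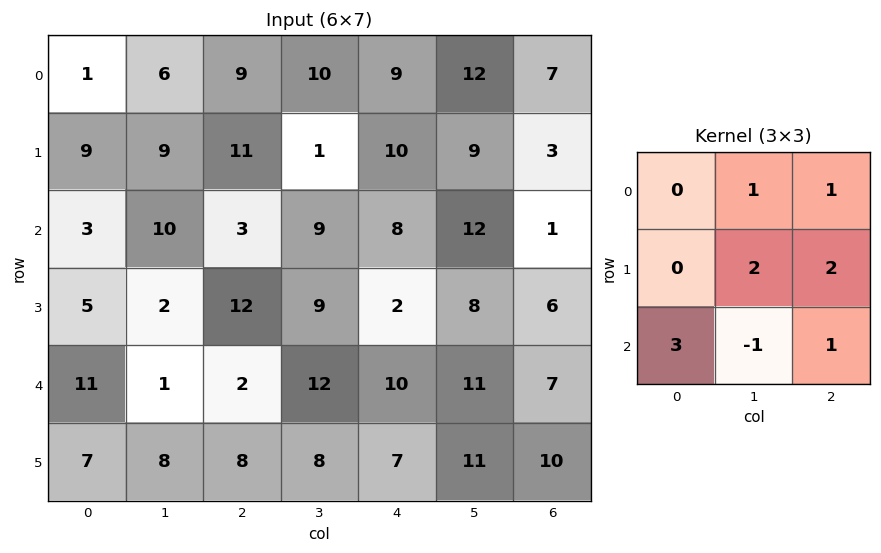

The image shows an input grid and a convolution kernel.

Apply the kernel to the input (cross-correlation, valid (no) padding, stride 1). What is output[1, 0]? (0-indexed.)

71

The receptive field on the input at this output position is [9 9 11 / 3 10 3 / 5 2 12]. Elementwise product with the kernel and sum: 9·1 + 11·1 + 10·2 + 3·2 + 5·3 + 2·-1 + 12·1.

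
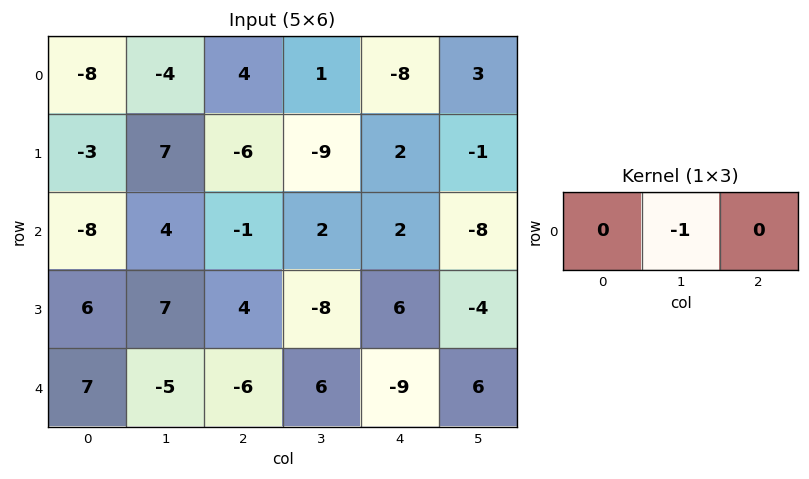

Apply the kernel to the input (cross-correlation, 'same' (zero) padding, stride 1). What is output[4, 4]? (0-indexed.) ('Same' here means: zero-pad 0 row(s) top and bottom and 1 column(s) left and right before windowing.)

9

The receptive field on the zero-padded input at this output position is [6 -9 6]. Elementwise product with the kernel and sum: -9·-1.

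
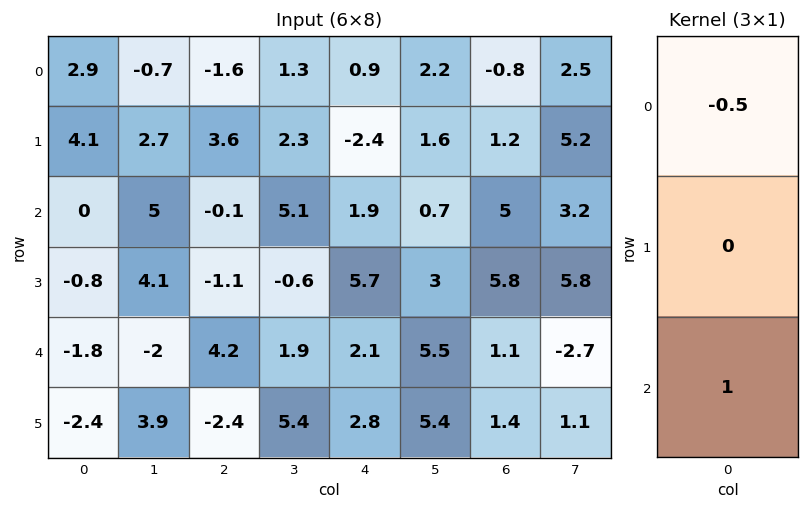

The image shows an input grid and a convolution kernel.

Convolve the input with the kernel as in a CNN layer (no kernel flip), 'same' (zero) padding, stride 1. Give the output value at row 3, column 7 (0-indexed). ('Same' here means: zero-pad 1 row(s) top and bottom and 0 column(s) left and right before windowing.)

-4.3

The receptive field on the zero-padded input at this output position is [3.2 / 5.8 / -2.7]. Elementwise product with the kernel and sum: 3.2·-0.5 + -2.7·1.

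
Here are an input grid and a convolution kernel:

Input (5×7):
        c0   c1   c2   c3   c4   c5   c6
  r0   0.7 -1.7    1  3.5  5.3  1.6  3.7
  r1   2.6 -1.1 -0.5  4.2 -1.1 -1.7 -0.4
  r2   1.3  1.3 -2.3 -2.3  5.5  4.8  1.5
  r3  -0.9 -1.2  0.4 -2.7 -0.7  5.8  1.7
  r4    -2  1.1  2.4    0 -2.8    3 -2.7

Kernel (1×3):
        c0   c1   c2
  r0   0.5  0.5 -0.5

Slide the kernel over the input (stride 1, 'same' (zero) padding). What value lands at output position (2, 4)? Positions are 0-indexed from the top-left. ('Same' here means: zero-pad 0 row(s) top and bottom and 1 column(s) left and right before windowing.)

The receptive field on the zero-padded input at this output position is [-2.3 5.5 4.8]. Elementwise product with the kernel and sum: -2.3·0.5 + 5.5·0.5 + 4.8·-0.5.

-0.8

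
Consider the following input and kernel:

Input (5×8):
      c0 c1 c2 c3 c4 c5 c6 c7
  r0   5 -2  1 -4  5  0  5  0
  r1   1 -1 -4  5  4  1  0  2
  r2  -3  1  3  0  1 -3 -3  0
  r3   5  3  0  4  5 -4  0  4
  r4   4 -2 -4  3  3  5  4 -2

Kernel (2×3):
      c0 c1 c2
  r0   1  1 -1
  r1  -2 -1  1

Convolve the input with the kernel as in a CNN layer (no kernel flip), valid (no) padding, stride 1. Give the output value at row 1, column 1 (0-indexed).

The receptive field on the input at this output position is [-1 -4 5 / 1 3 0]. Elementwise product with the kernel and sum: -1·1 + -4·1 + 5·-1 + 1·-2 + 3·-1 + 0·1.

-15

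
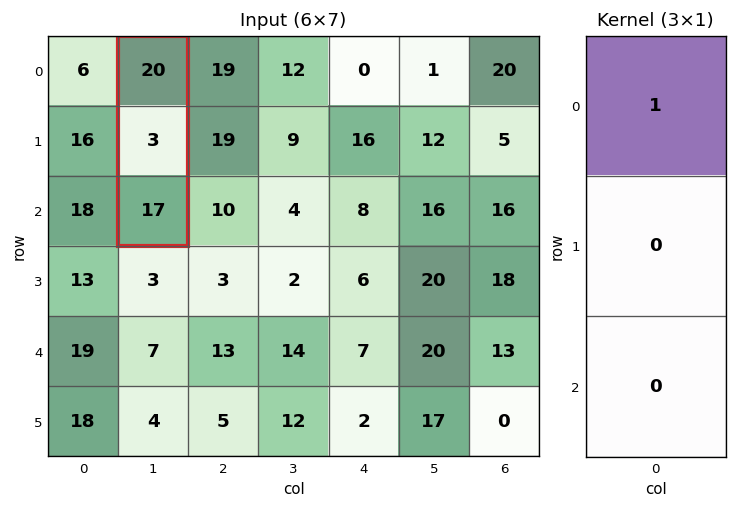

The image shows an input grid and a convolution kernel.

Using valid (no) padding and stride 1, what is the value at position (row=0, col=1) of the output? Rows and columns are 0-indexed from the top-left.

The receptive field on the input at this output position is [20 / 3 / 17]. Elementwise product with the kernel and sum: 20·1.

20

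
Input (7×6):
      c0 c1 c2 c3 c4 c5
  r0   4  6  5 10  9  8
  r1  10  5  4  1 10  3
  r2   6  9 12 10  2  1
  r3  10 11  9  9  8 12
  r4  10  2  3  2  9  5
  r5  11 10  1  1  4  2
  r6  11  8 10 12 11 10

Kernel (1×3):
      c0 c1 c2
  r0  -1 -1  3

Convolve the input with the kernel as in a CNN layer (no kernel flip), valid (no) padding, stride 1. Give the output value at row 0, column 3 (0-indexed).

5

The receptive field on the input at this output position is [10 9 8]. Elementwise product with the kernel and sum: 10·-1 + 9·-1 + 8·3.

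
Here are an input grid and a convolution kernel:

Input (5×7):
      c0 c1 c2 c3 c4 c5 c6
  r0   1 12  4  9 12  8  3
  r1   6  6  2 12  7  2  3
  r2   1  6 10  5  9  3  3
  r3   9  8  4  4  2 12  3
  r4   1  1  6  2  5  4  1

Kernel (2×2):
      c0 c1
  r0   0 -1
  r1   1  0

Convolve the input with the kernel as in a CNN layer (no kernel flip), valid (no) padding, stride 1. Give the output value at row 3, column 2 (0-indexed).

The receptive field on the input at this output position is [4 4 / 6 2]. Elementwise product with the kernel and sum: 4·-1 + 6·1.

2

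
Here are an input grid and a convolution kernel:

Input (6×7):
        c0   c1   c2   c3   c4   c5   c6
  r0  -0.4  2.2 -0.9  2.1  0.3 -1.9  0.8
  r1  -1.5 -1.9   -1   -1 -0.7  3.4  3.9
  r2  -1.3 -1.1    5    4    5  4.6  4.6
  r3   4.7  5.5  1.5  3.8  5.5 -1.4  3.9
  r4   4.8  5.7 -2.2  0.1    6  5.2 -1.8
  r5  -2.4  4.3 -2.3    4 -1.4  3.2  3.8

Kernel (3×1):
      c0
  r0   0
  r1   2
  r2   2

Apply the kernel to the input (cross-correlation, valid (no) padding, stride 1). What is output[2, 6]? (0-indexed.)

The receptive field on the input at this output position is [4.6 / 3.9 / -1.8]. Elementwise product with the kernel and sum: 3.9·2 + -1.8·2.

4.2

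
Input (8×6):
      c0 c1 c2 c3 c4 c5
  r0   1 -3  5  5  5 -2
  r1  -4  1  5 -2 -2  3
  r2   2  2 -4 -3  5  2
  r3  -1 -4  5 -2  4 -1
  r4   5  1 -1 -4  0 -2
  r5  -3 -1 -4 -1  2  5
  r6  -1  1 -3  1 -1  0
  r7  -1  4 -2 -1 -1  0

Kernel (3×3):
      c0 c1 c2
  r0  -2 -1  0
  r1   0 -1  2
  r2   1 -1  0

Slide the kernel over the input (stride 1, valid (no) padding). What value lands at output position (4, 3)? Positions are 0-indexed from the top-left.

18

The receptive field on the input at this output position is [-4 0 -2 / -1 2 5 / 1 -1 0]. Elementwise product with the kernel and sum: -4·-2 + 0·-1 + 2·-1 + 5·2 + 1·1 + -1·-1.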